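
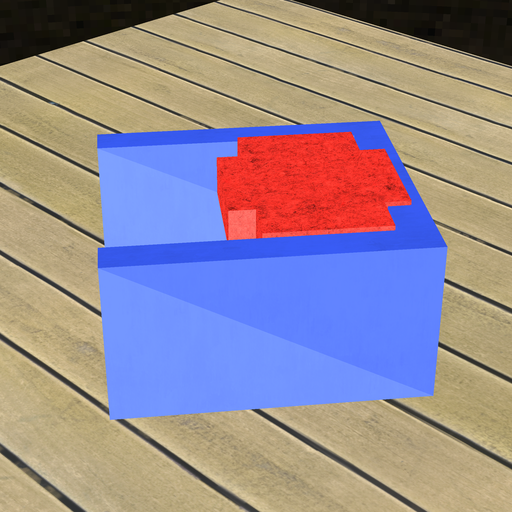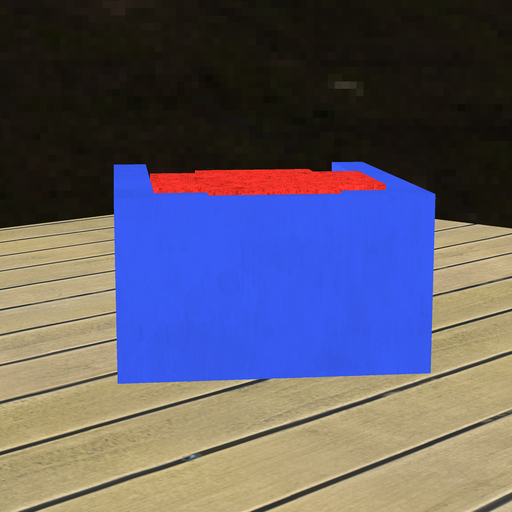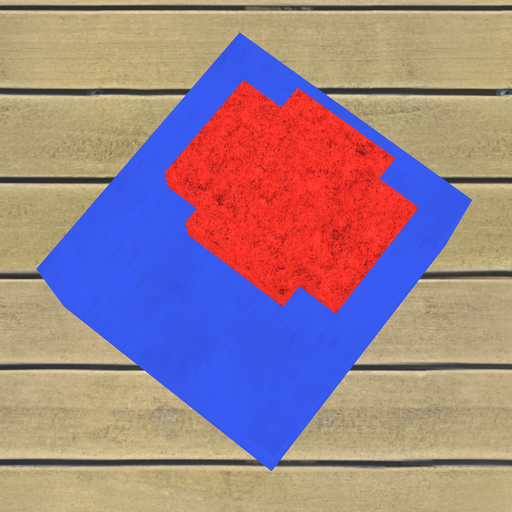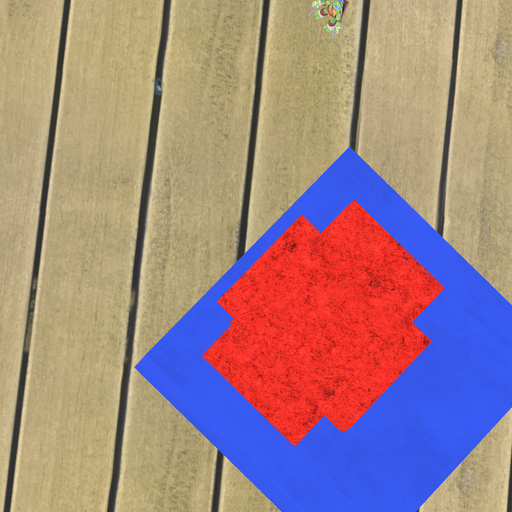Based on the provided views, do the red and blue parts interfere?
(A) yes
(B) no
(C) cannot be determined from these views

(A) yes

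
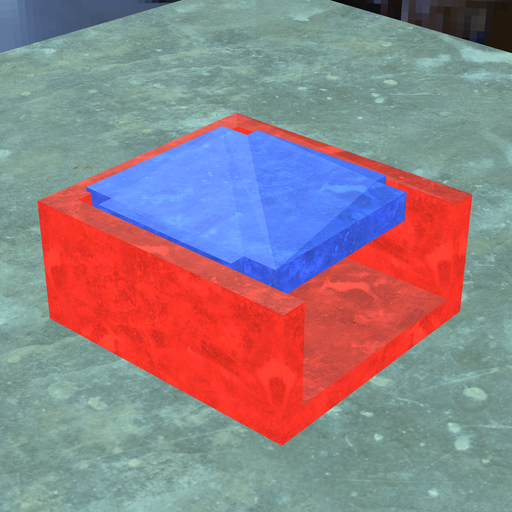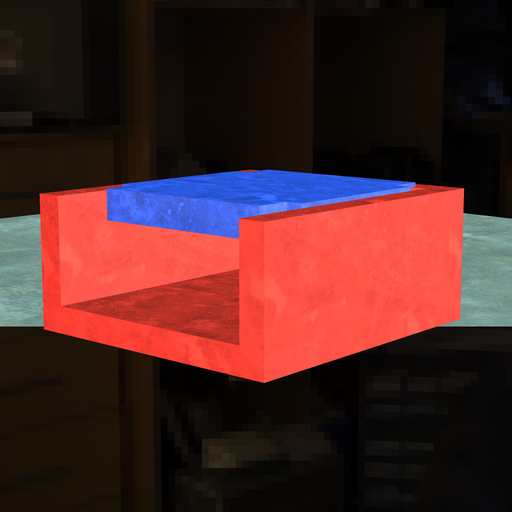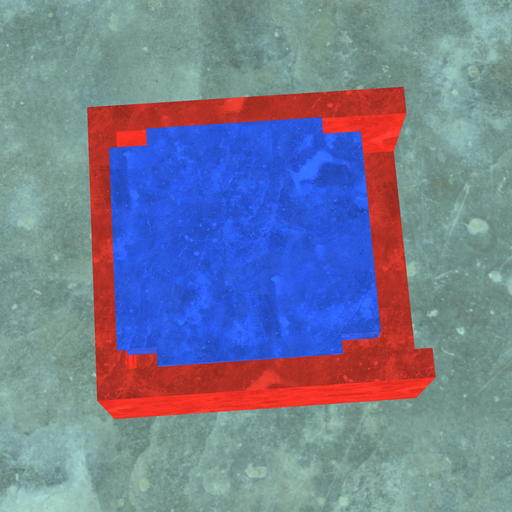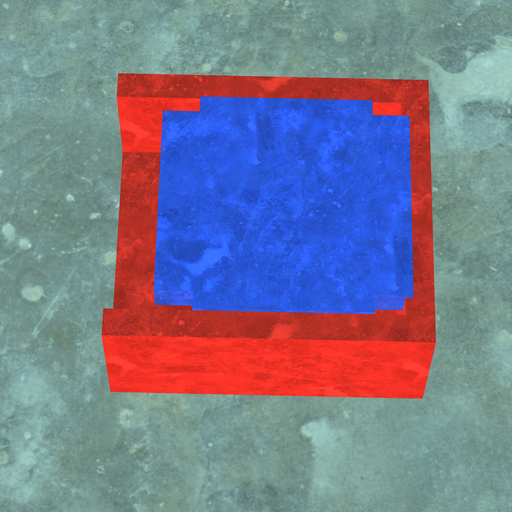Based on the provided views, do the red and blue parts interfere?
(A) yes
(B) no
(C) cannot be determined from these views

(A) yes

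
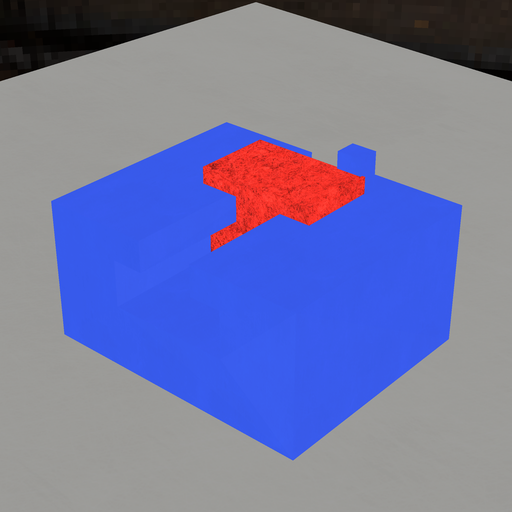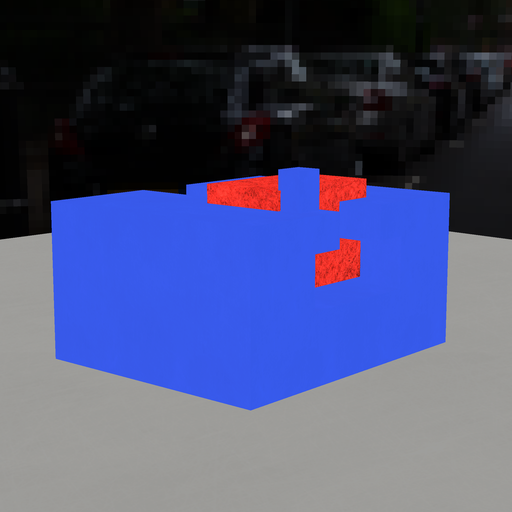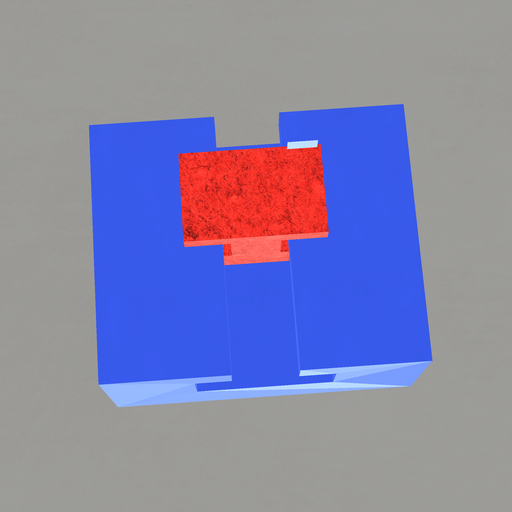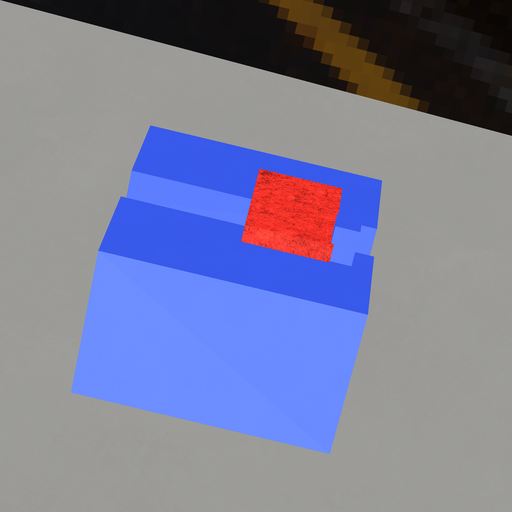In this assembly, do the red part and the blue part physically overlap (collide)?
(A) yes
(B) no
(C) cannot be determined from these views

(A) yes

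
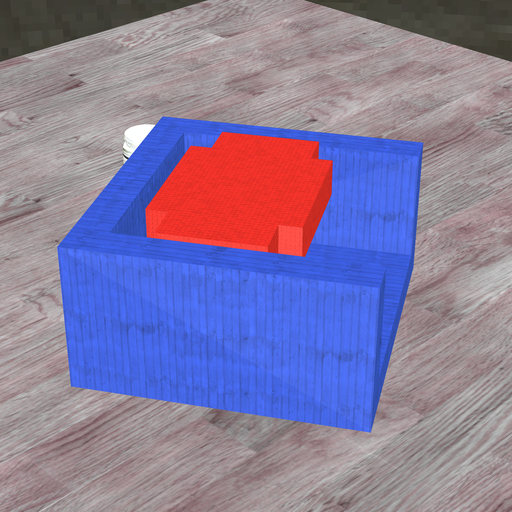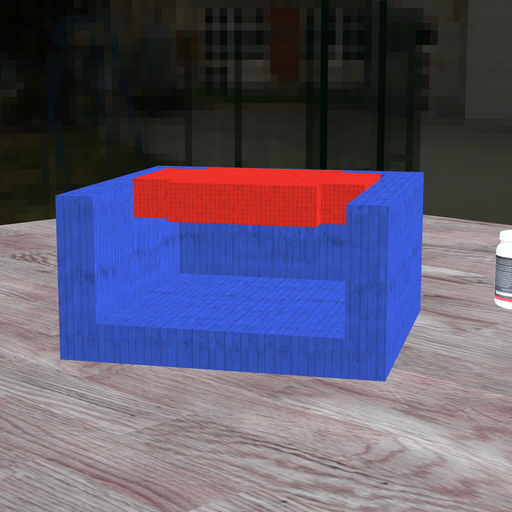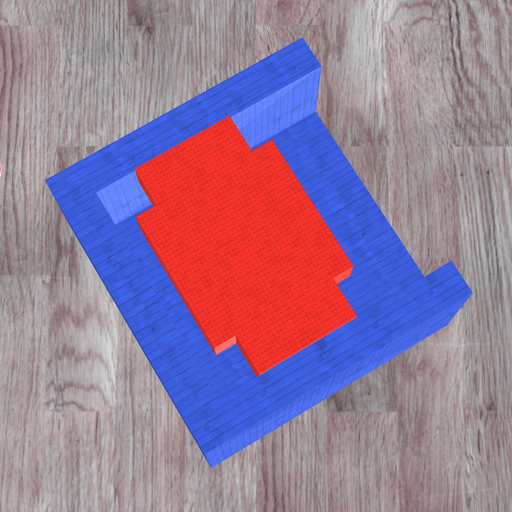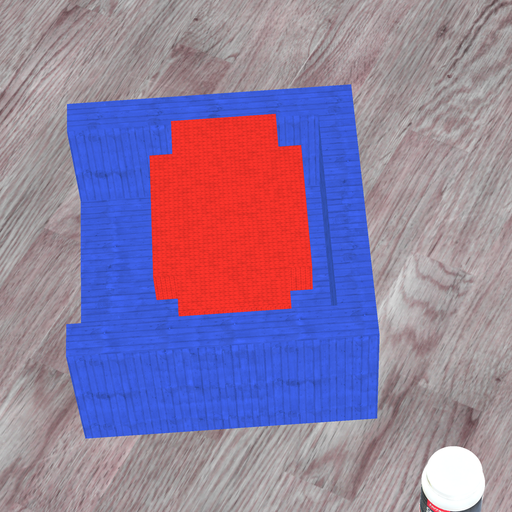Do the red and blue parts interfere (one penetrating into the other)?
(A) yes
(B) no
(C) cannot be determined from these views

(B) no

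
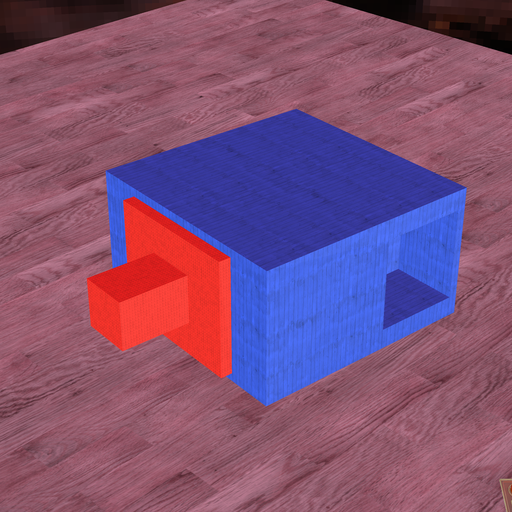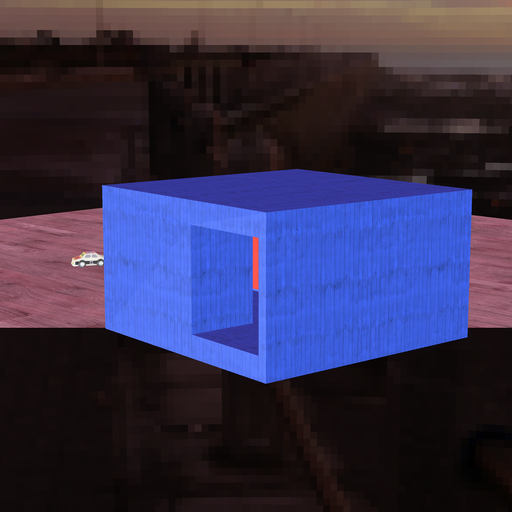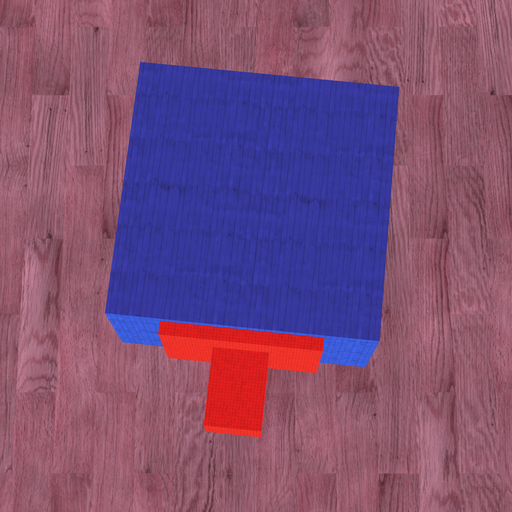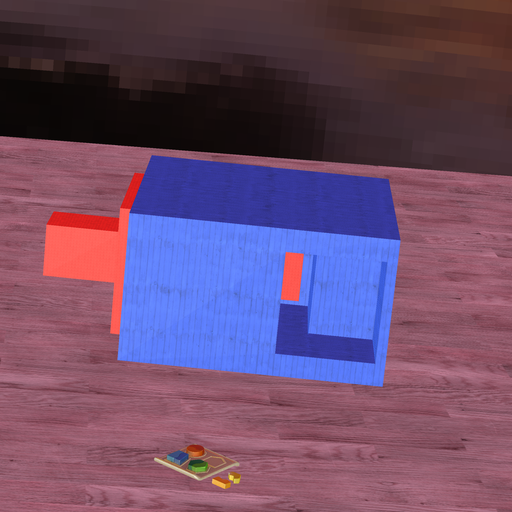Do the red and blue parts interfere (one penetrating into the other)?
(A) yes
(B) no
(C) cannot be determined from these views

(B) no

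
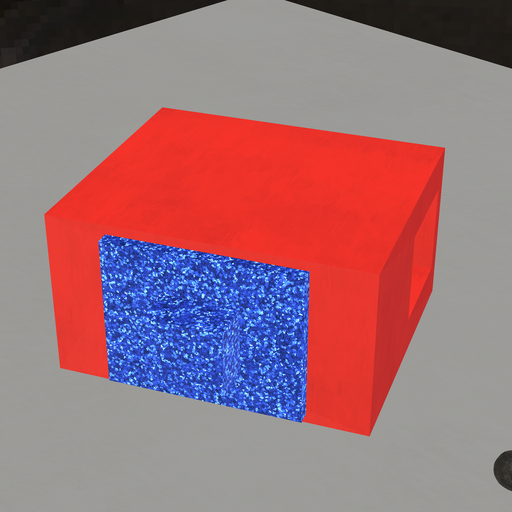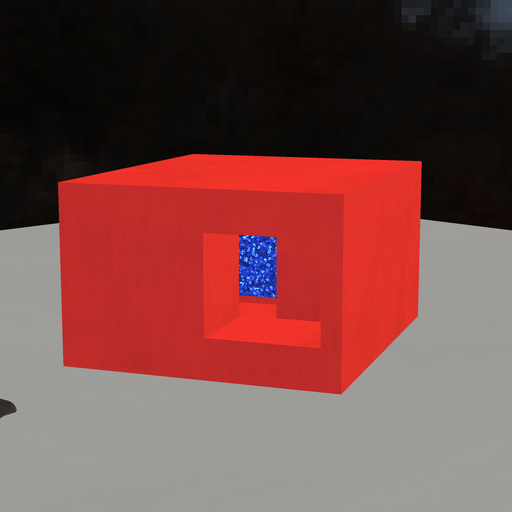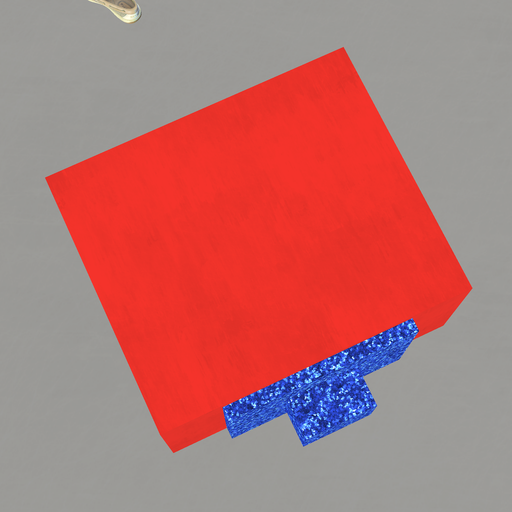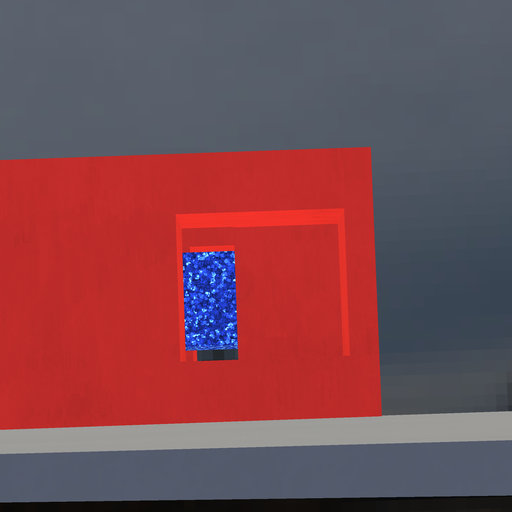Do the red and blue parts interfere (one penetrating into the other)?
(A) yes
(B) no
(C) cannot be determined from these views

(A) yes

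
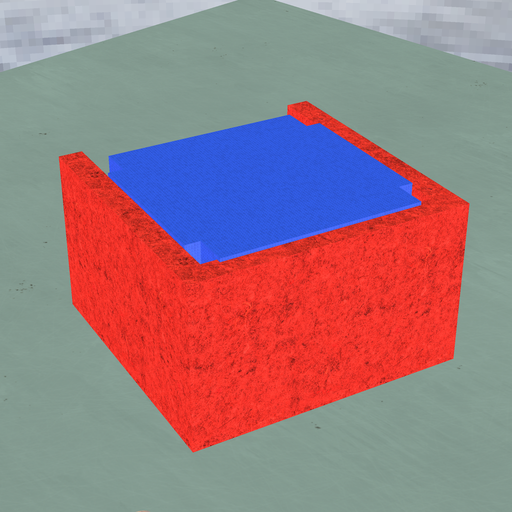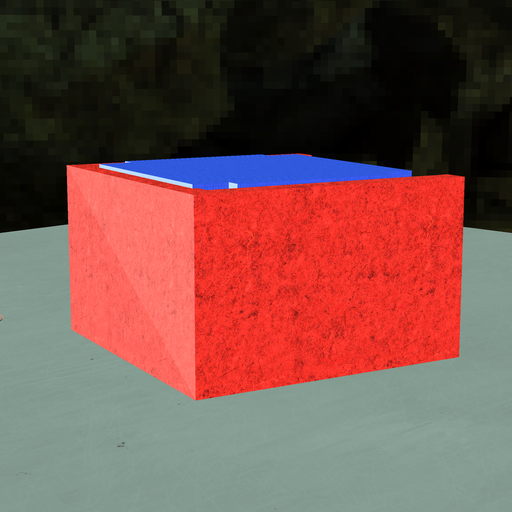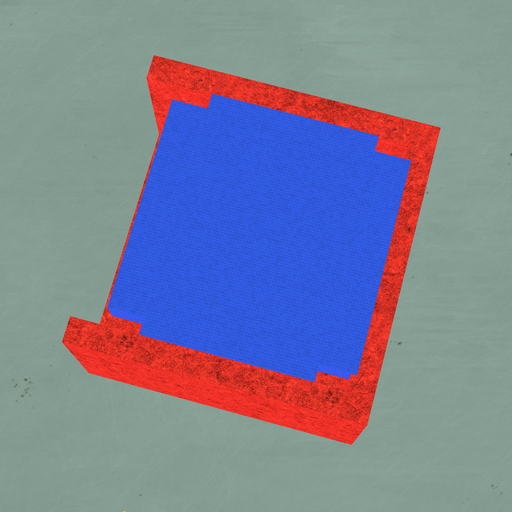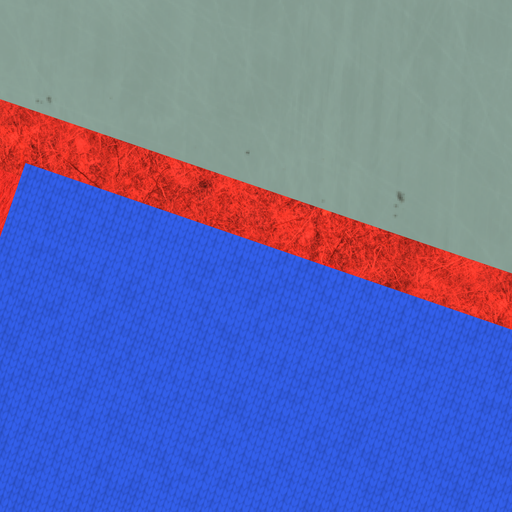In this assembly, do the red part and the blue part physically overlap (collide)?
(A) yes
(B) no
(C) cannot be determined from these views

(A) yes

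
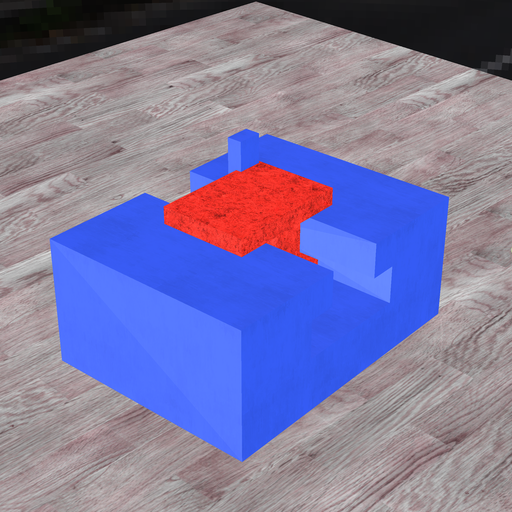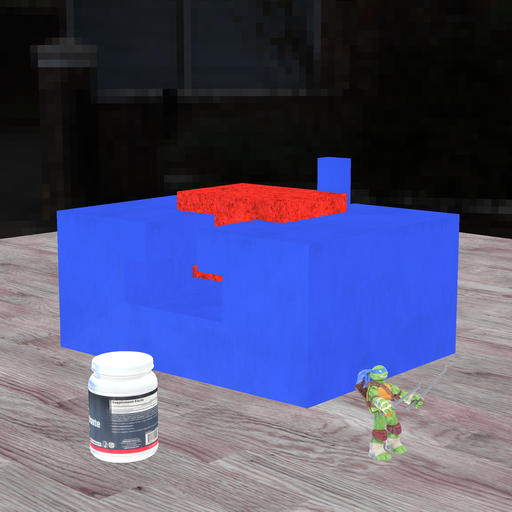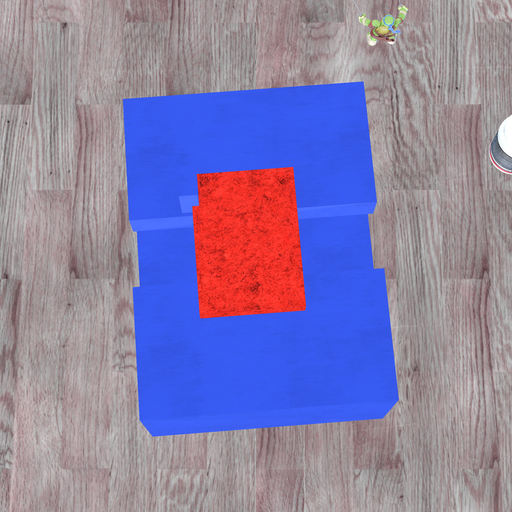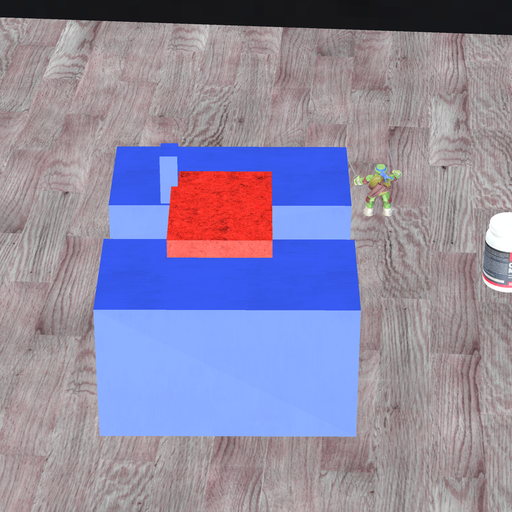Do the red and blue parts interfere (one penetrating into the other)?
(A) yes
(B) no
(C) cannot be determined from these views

(A) yes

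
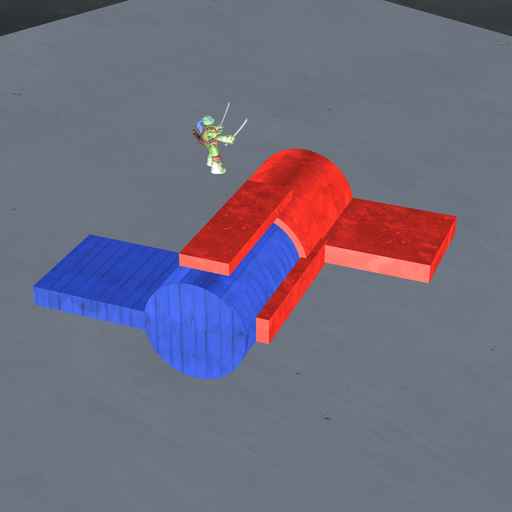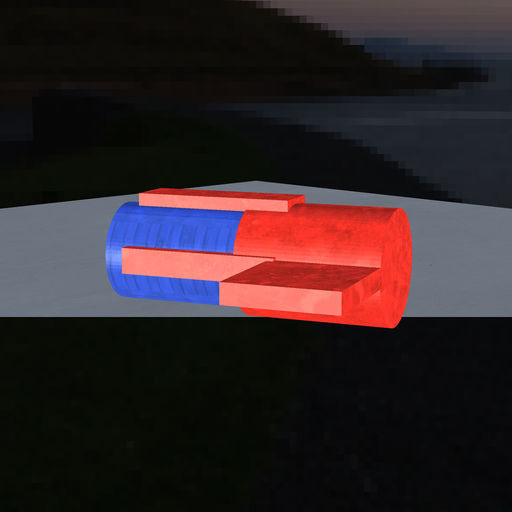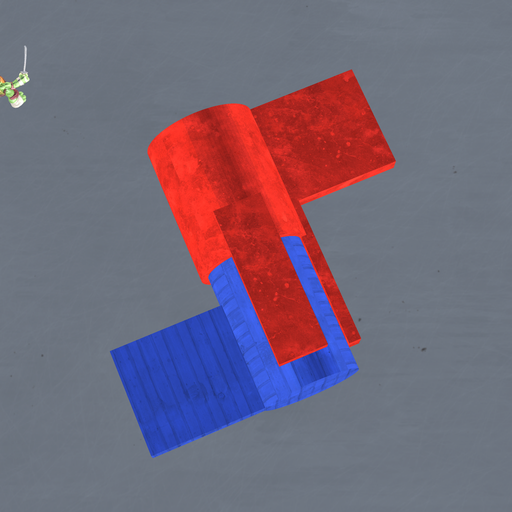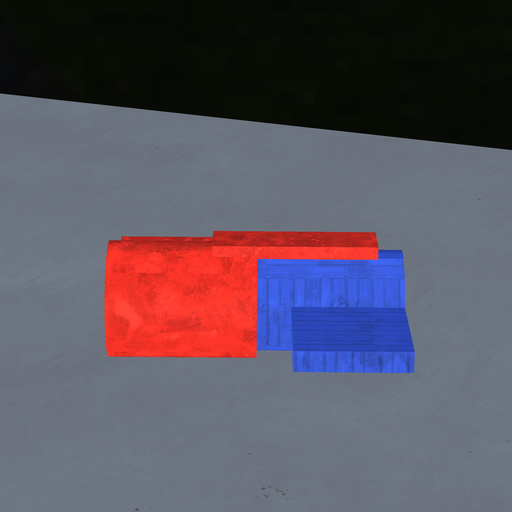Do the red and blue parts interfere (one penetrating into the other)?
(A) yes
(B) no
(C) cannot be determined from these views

(A) yes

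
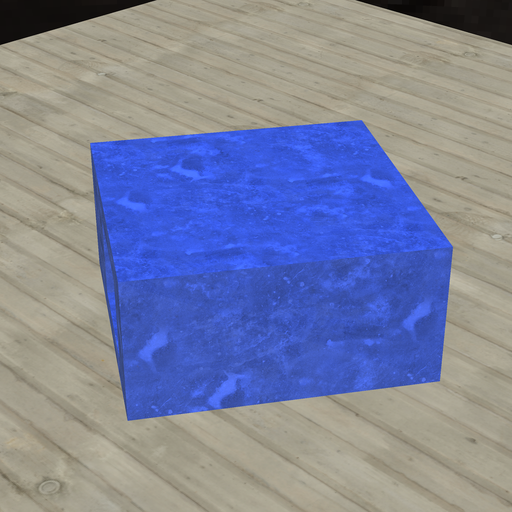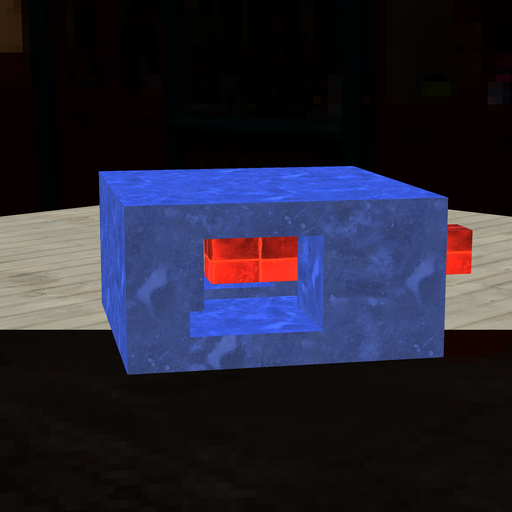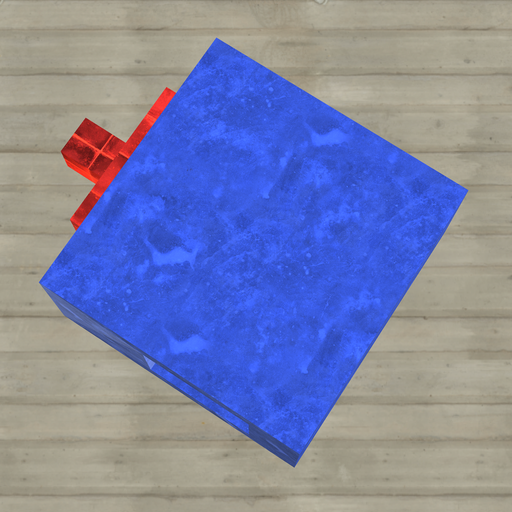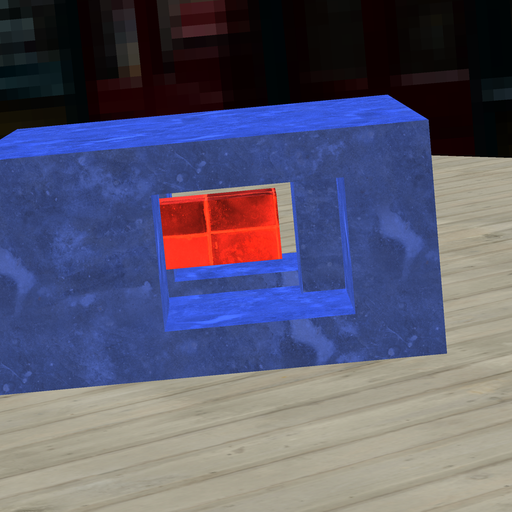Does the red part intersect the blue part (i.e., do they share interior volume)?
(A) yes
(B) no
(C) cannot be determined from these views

(B) no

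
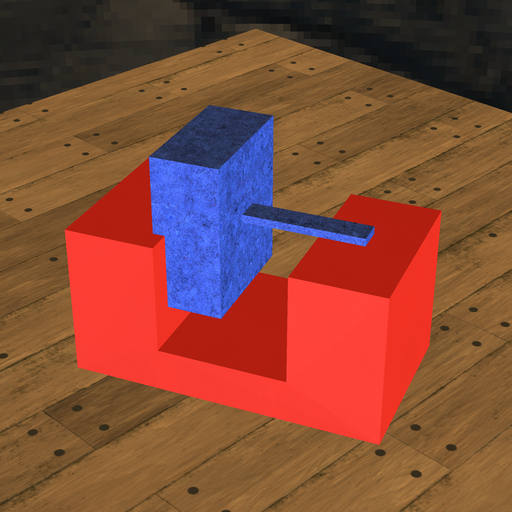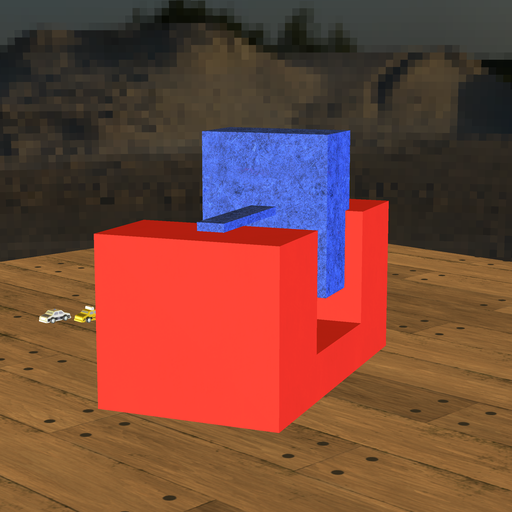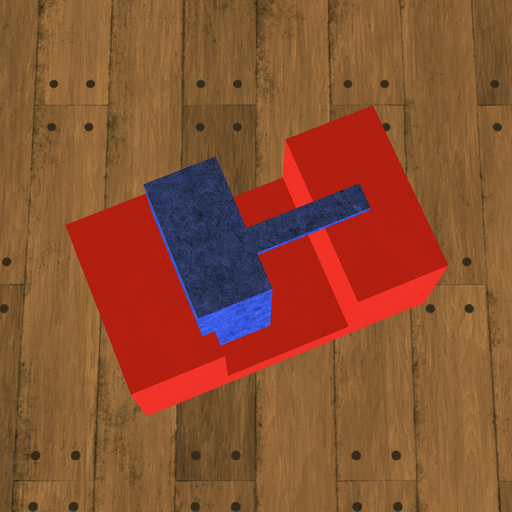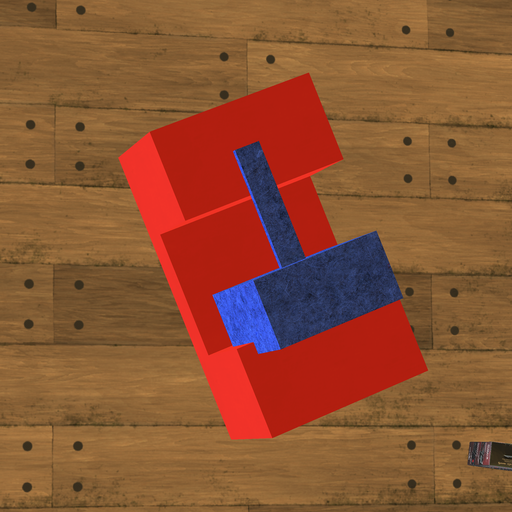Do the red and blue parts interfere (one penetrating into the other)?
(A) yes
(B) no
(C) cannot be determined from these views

(A) yes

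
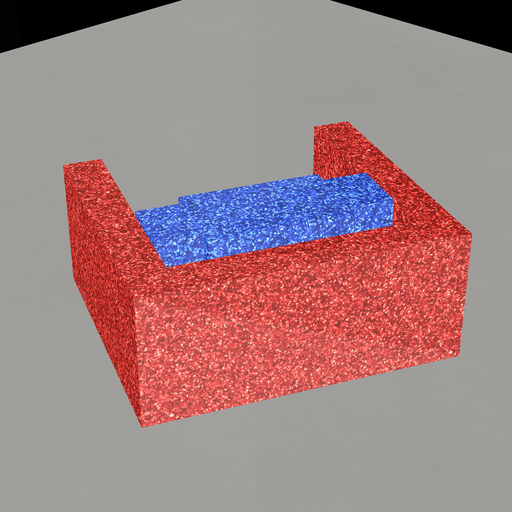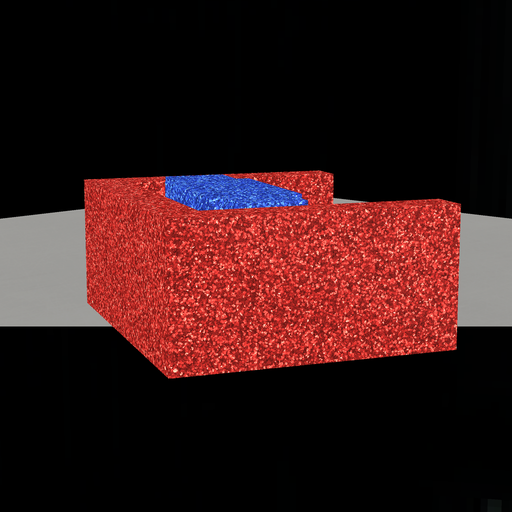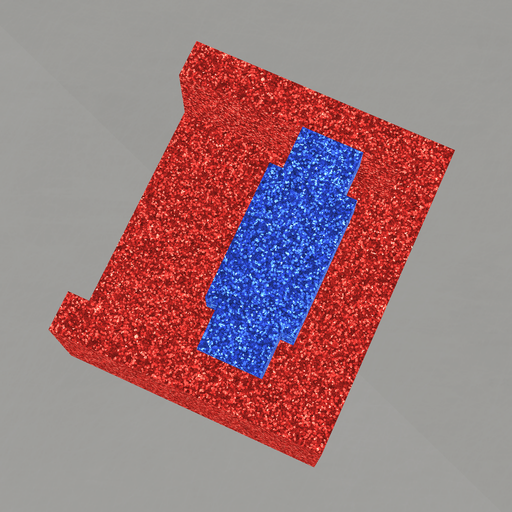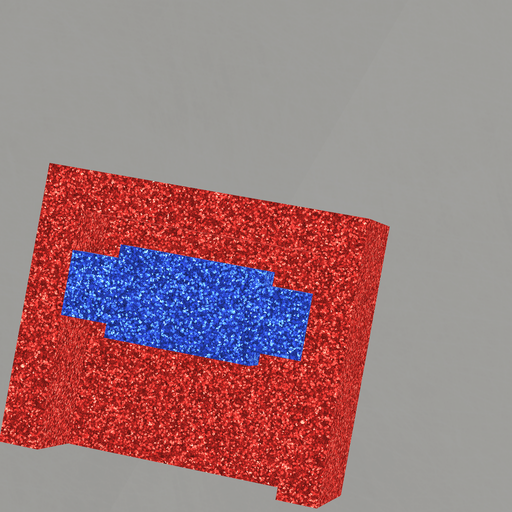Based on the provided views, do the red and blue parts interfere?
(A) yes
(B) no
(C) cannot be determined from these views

(B) no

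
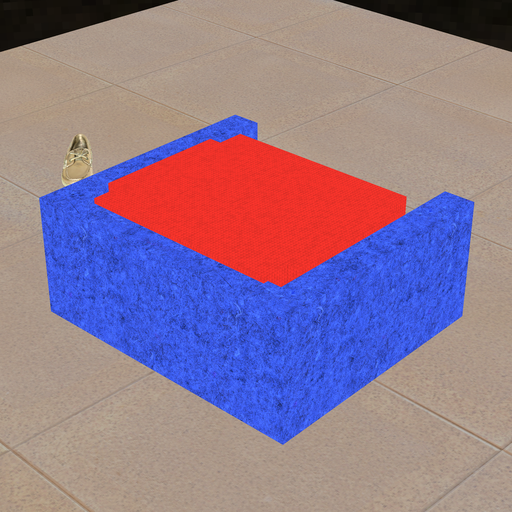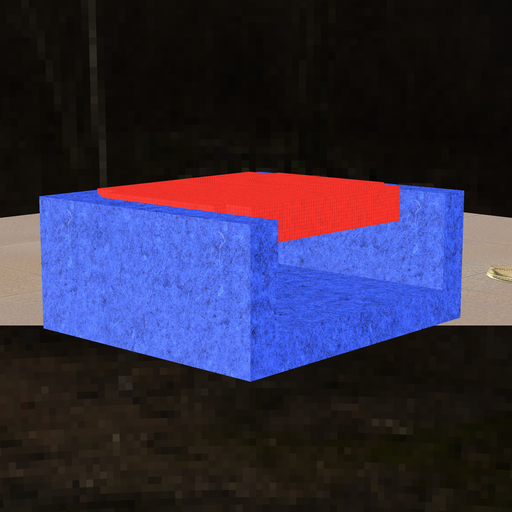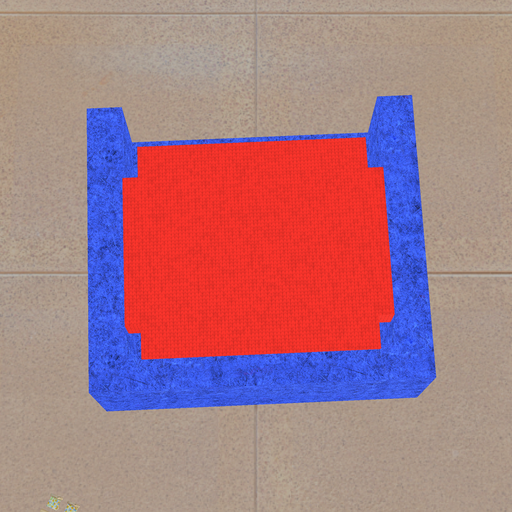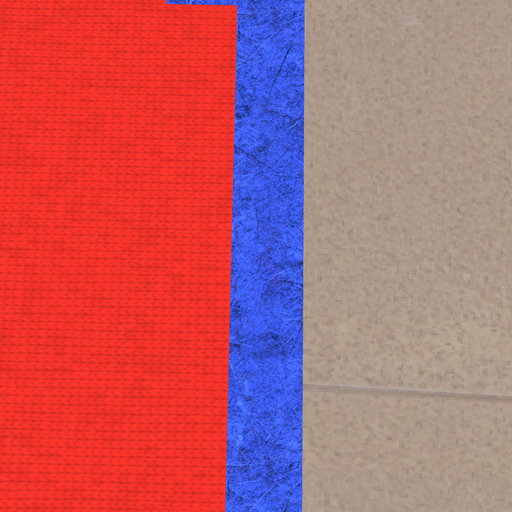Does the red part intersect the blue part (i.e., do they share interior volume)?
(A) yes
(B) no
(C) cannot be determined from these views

(A) yes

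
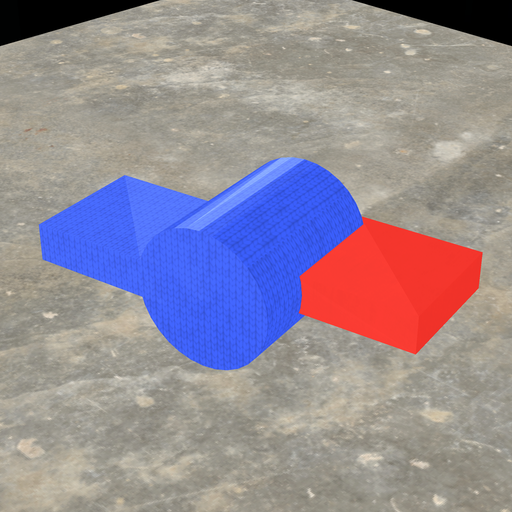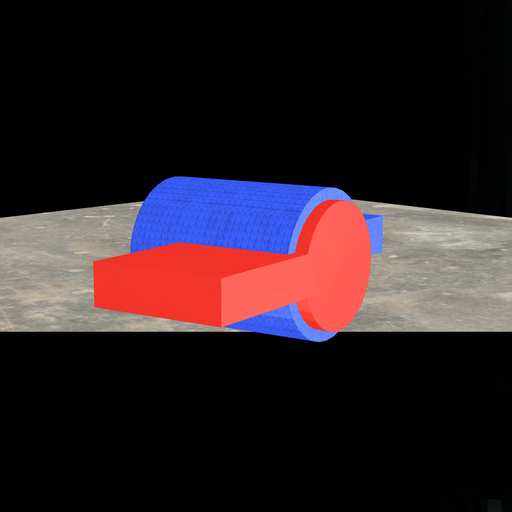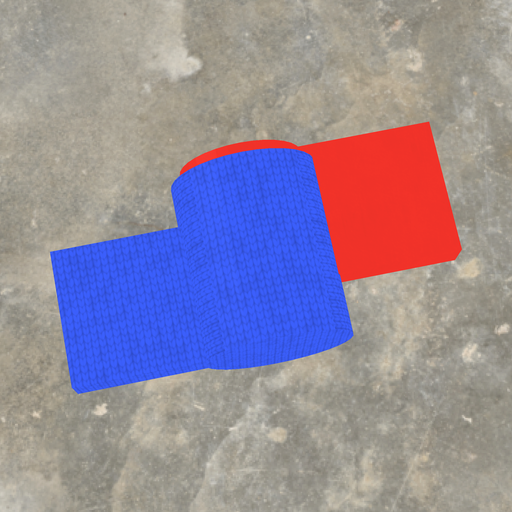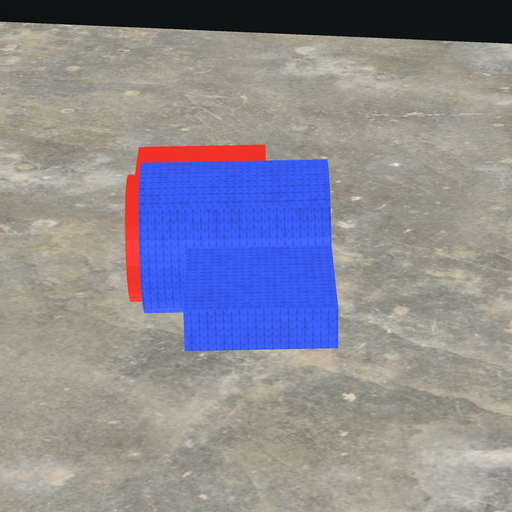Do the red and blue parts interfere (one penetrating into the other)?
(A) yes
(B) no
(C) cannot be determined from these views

(A) yes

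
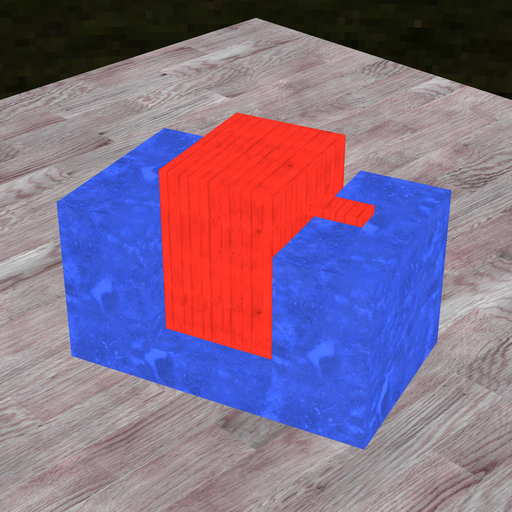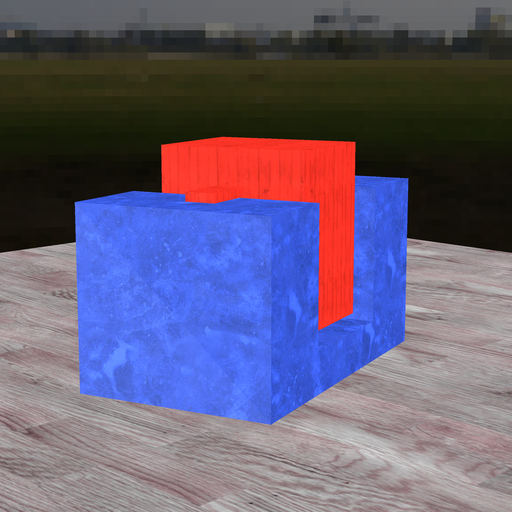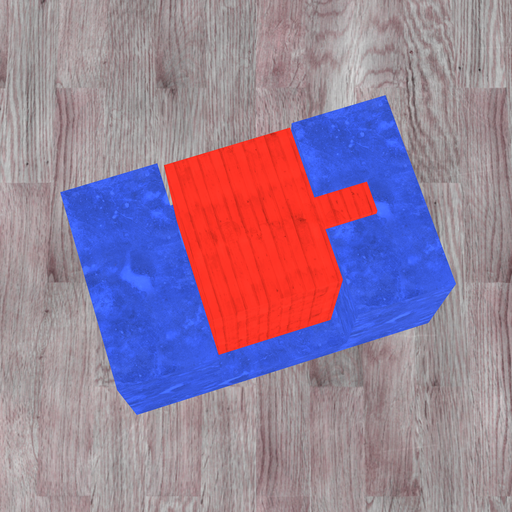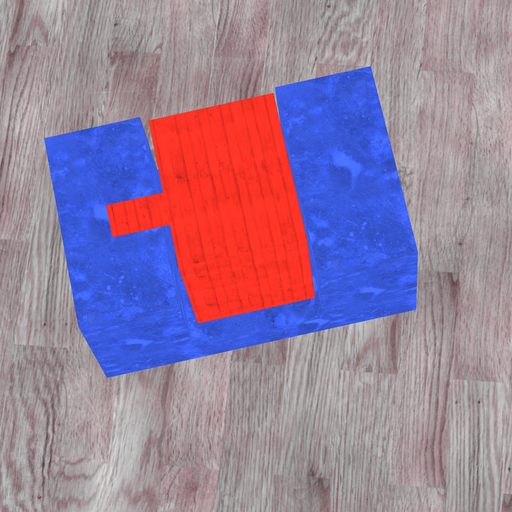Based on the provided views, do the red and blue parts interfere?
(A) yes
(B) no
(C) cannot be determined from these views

(B) no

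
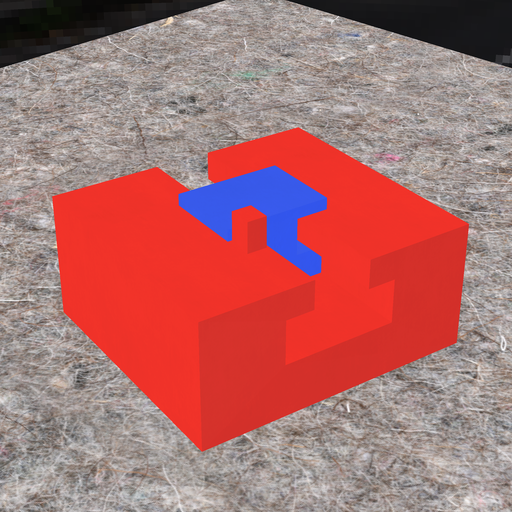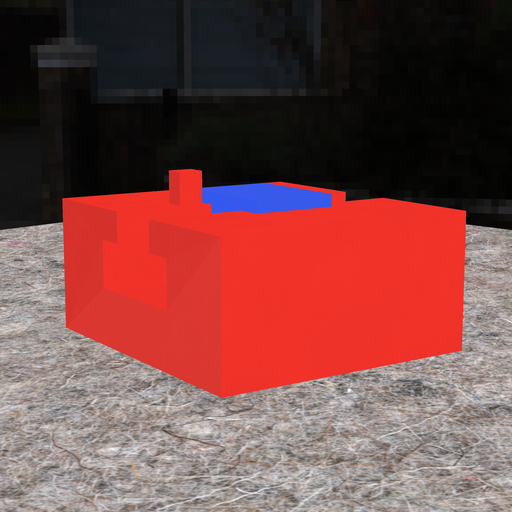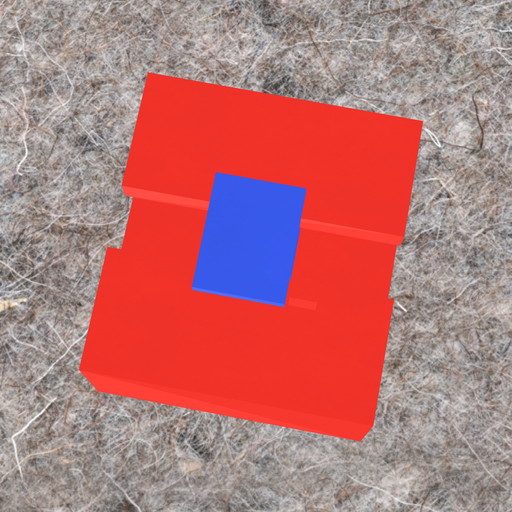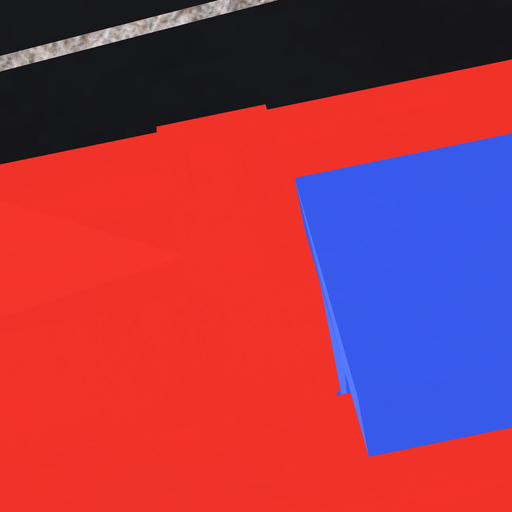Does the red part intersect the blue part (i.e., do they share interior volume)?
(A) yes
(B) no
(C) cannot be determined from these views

(B) no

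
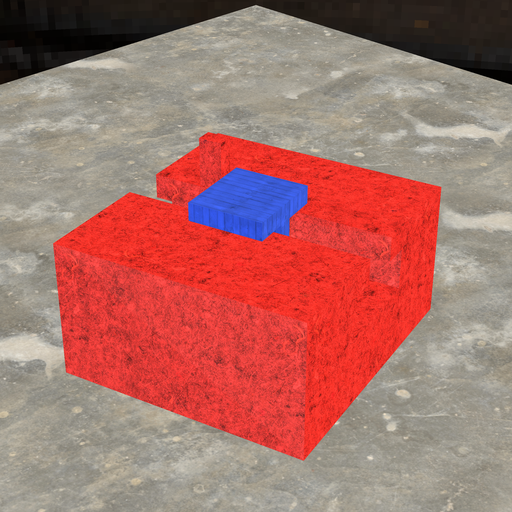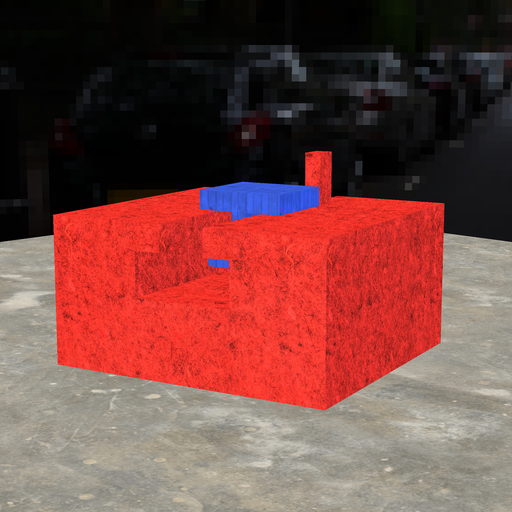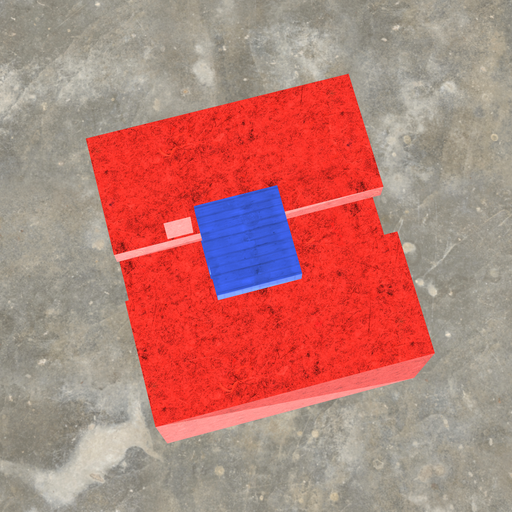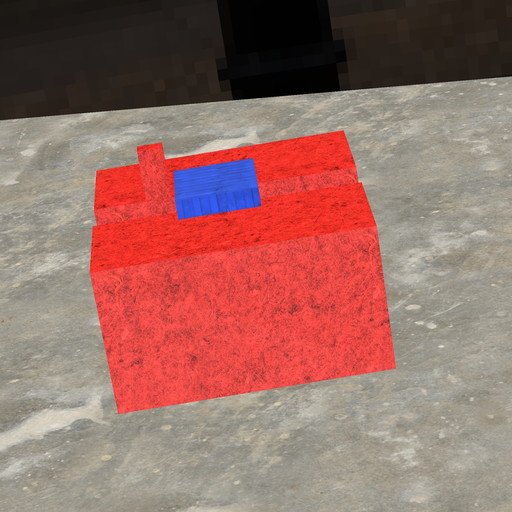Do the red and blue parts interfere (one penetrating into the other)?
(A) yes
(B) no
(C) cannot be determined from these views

(B) no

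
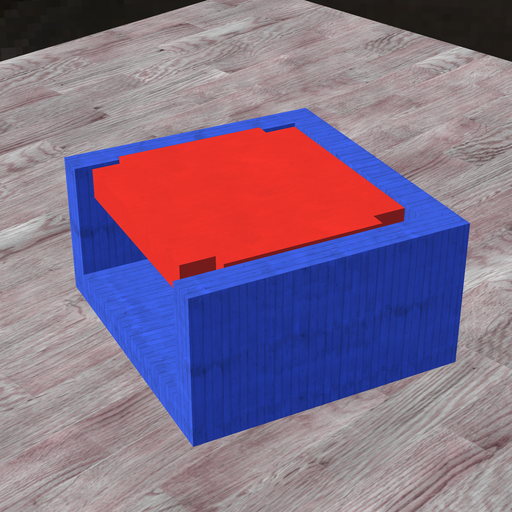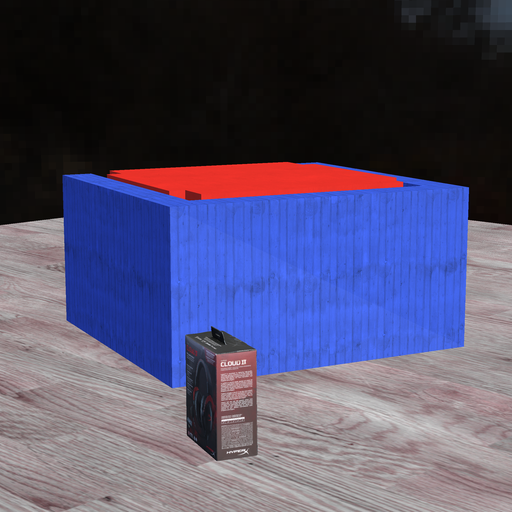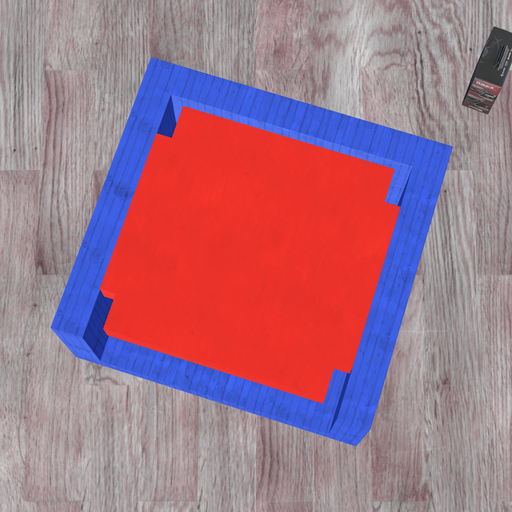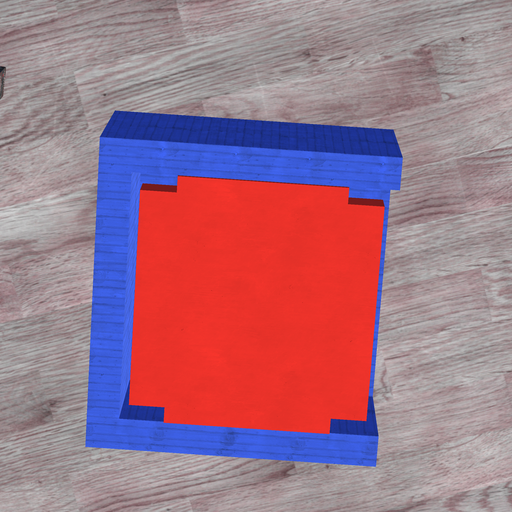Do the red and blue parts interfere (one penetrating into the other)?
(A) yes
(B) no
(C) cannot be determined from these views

(B) no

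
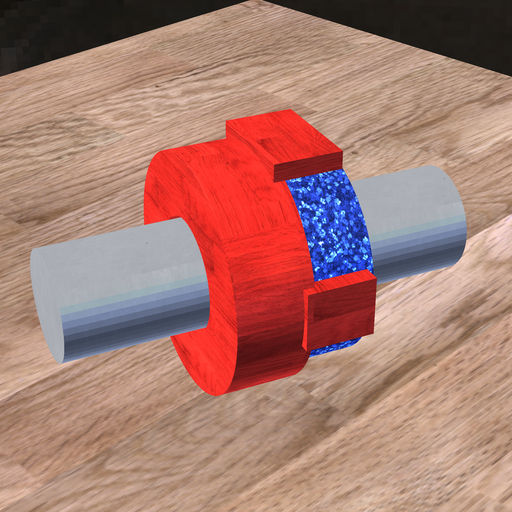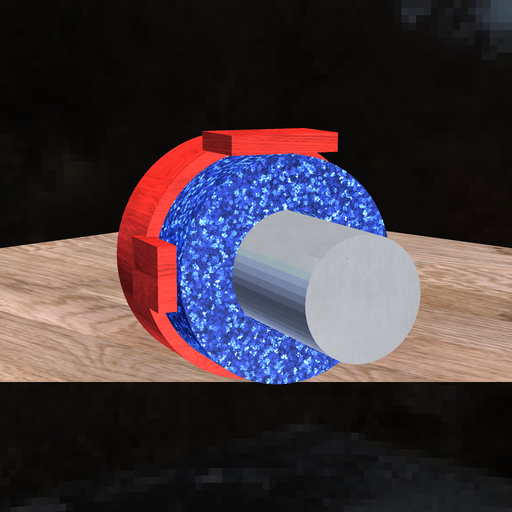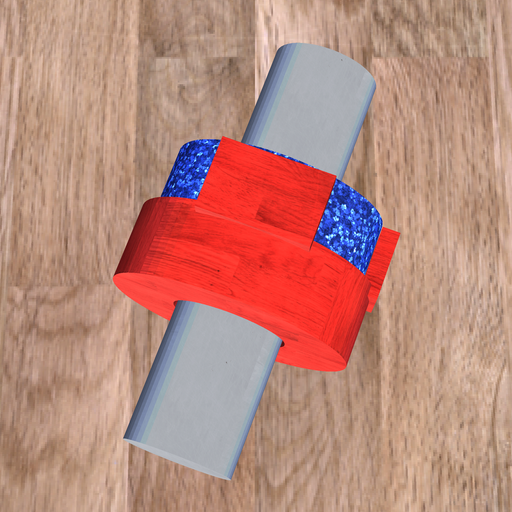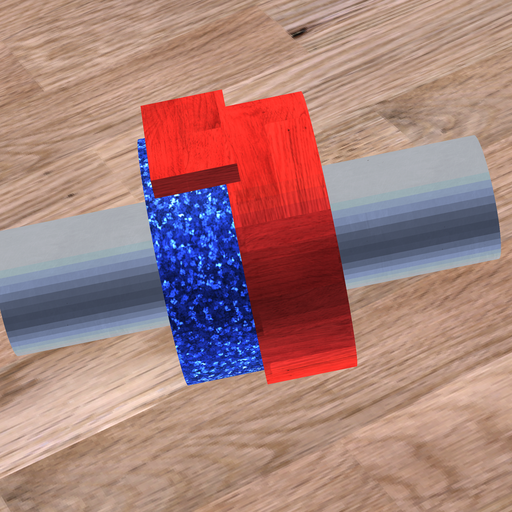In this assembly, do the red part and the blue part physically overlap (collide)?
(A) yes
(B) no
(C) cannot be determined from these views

(A) yes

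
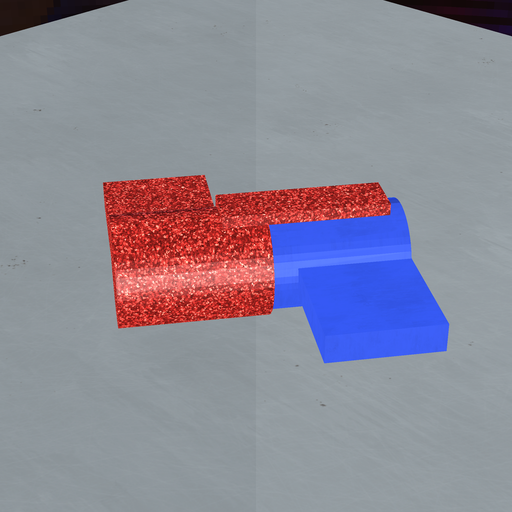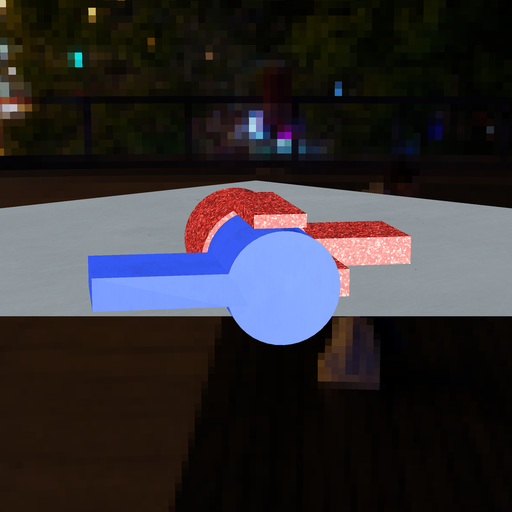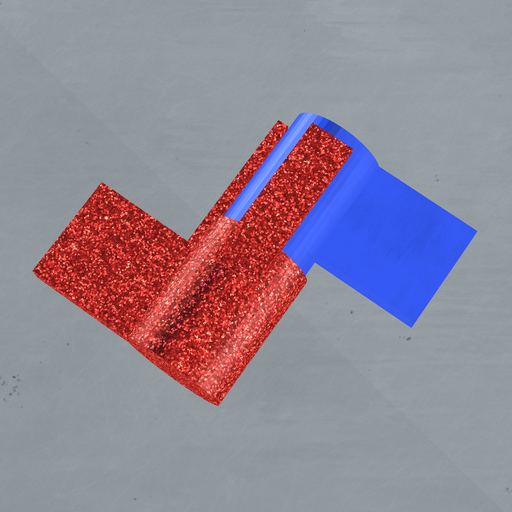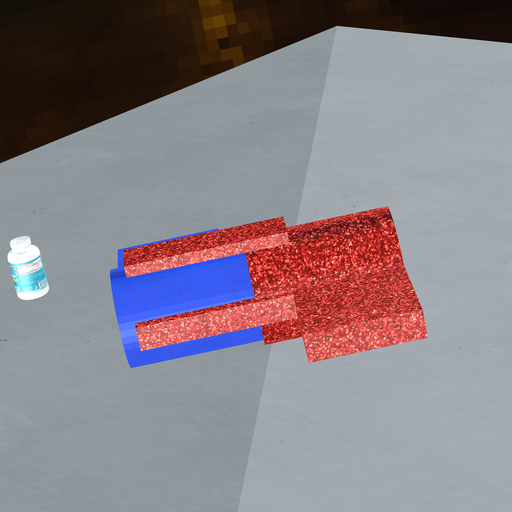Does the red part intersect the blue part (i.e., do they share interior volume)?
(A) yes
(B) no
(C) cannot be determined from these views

(A) yes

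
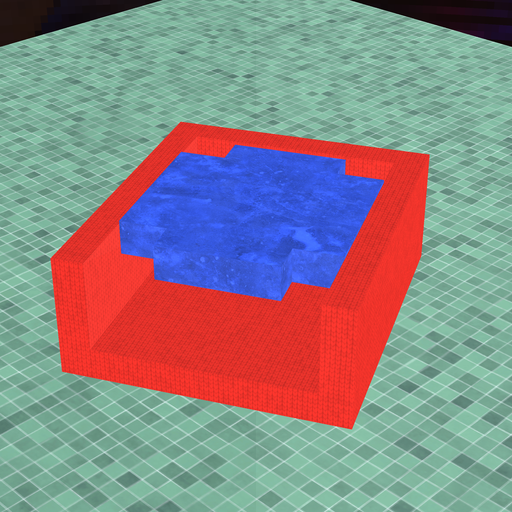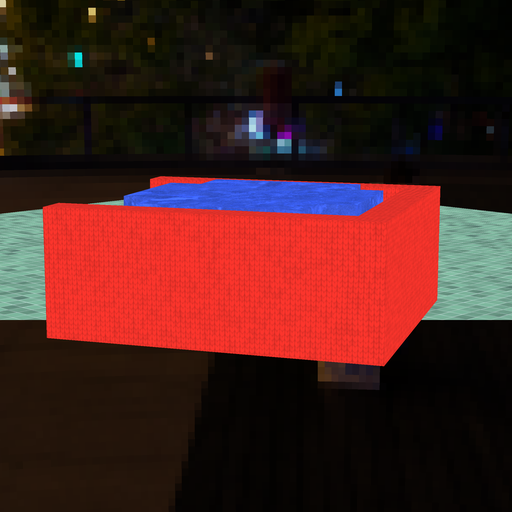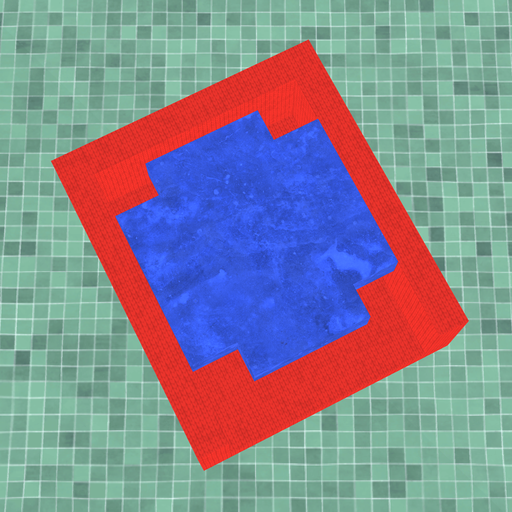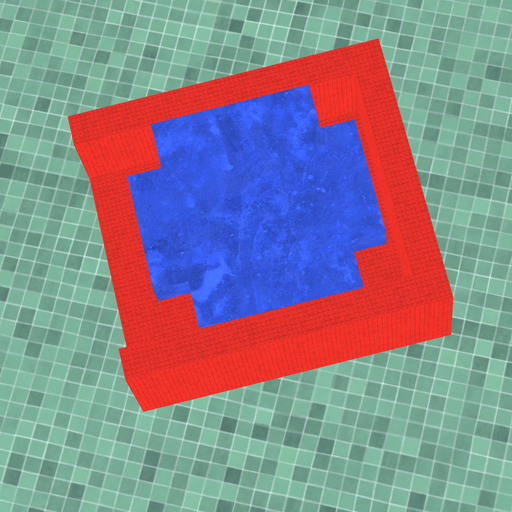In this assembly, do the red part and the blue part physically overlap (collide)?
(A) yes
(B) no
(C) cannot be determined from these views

(B) no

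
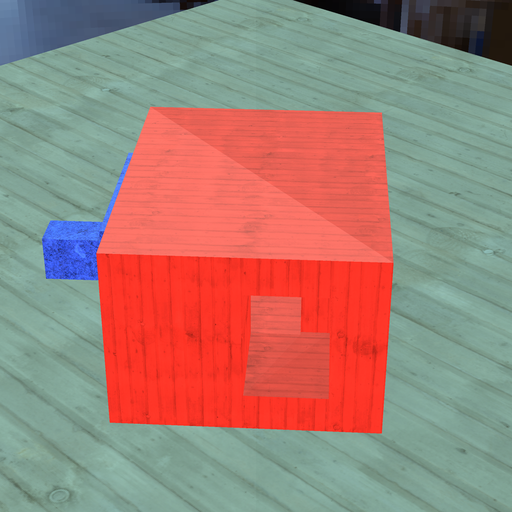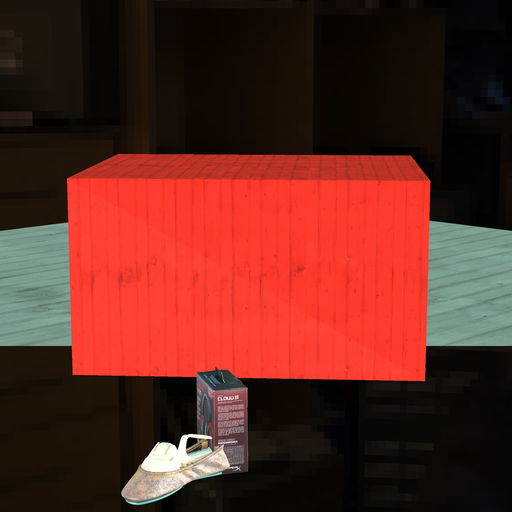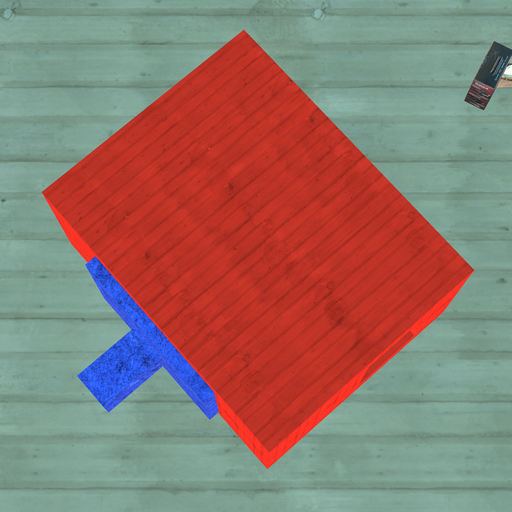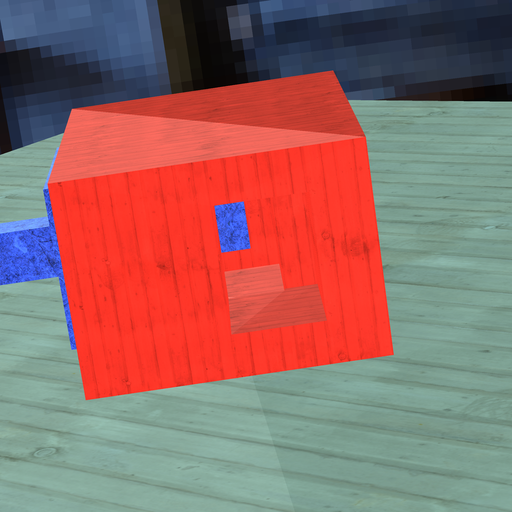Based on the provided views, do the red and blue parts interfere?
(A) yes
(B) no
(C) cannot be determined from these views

(B) no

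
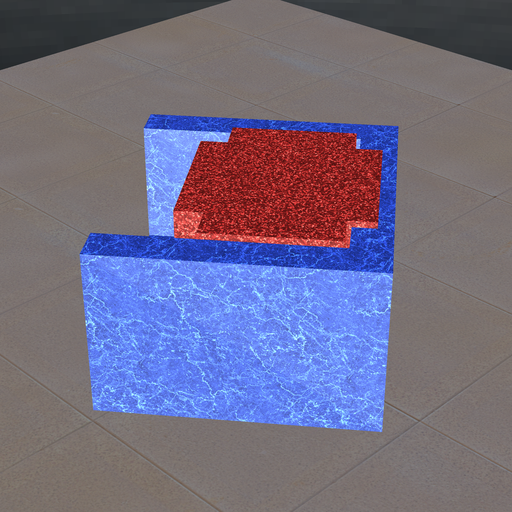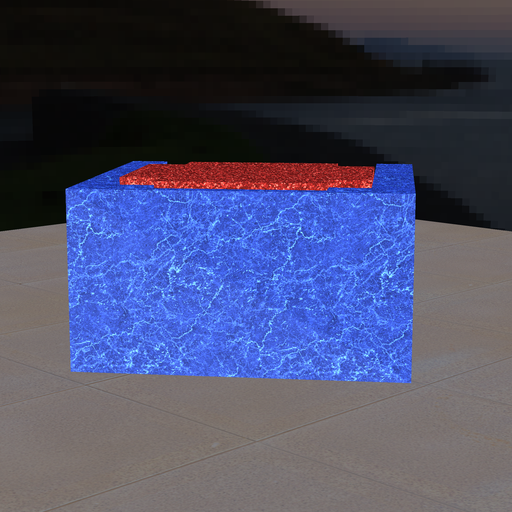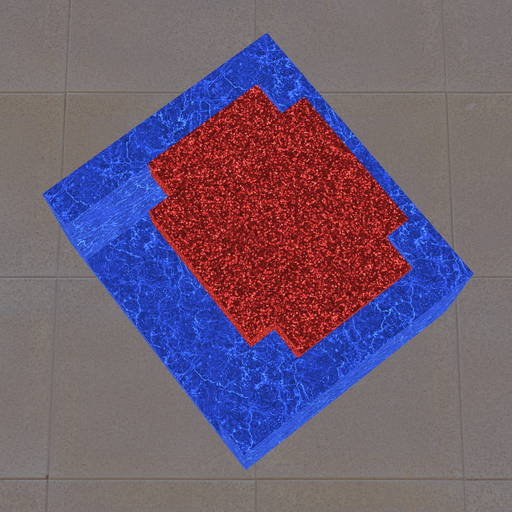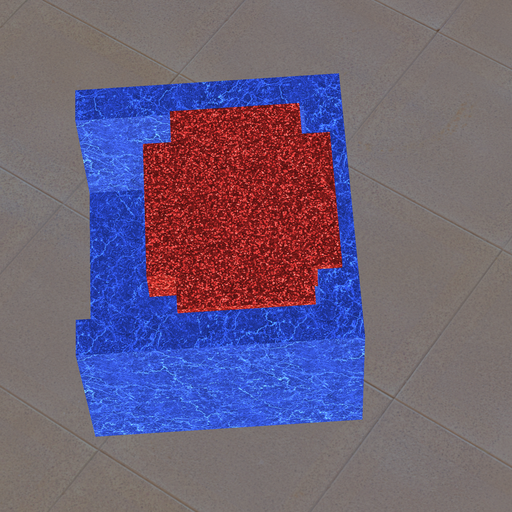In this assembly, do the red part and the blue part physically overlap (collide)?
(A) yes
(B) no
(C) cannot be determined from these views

(A) yes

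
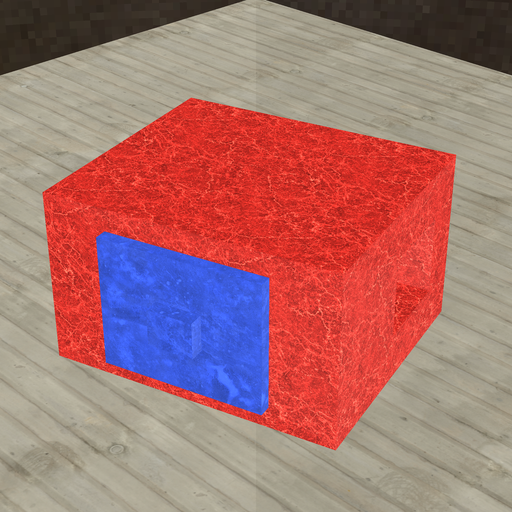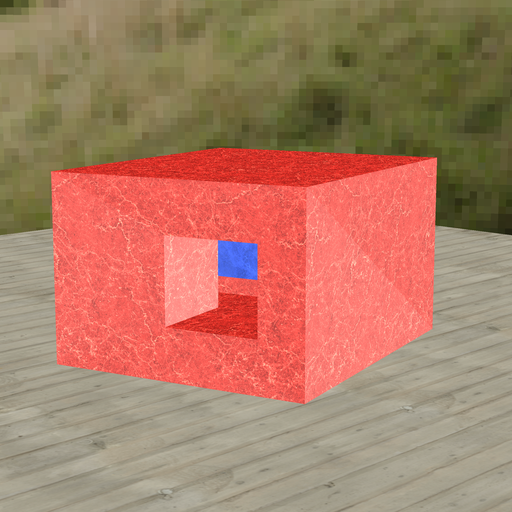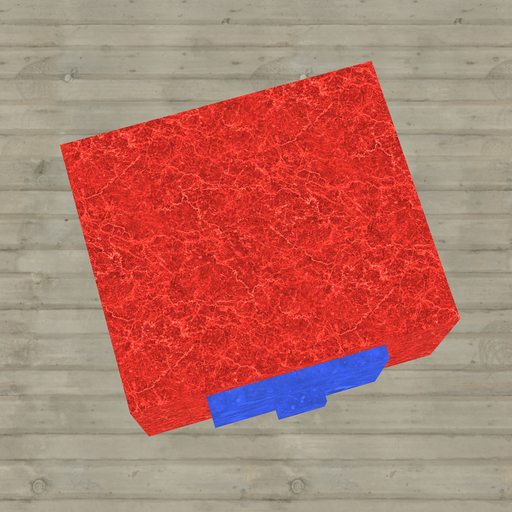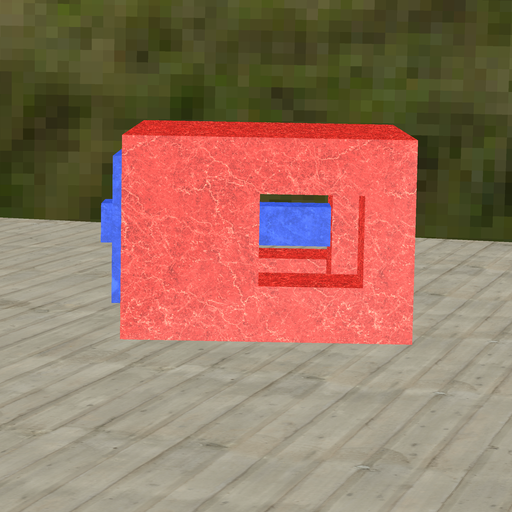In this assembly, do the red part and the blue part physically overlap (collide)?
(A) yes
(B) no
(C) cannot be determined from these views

(A) yes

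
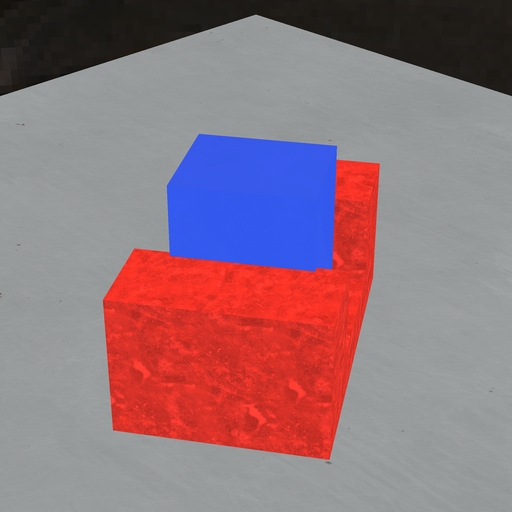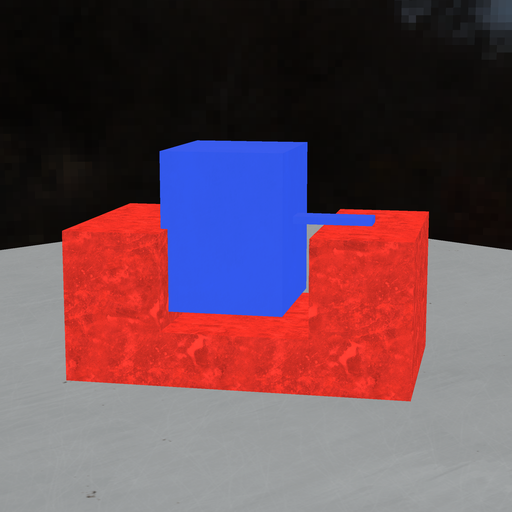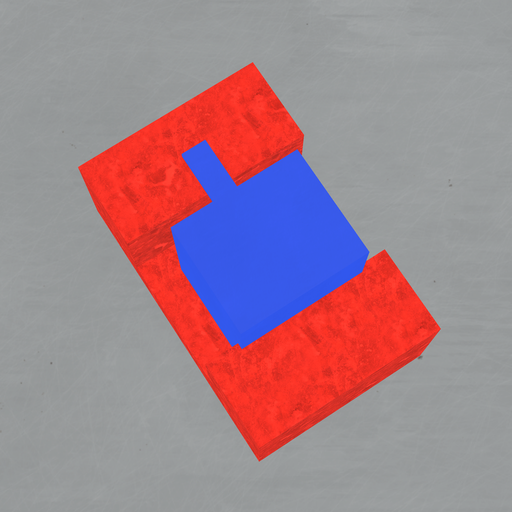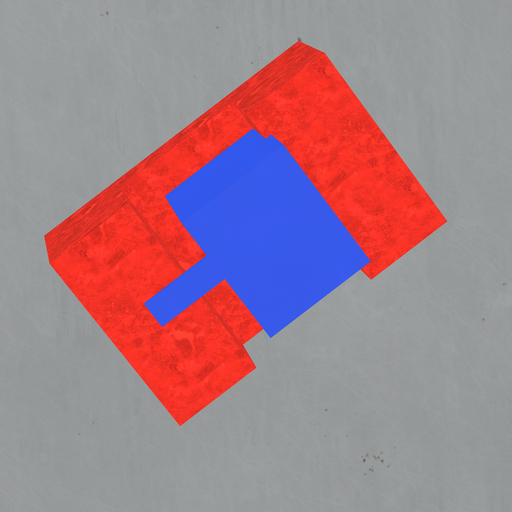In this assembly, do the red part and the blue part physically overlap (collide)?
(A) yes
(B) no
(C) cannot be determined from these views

(A) yes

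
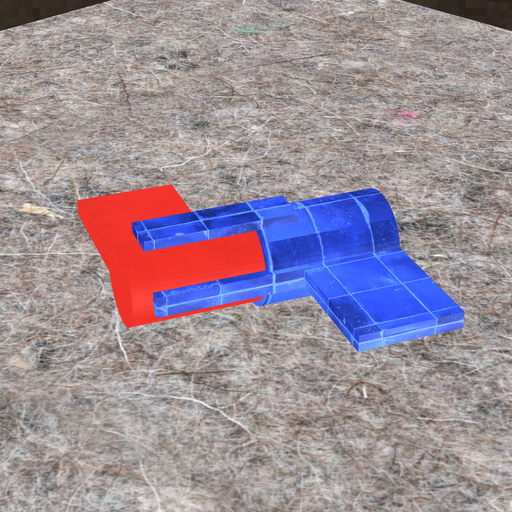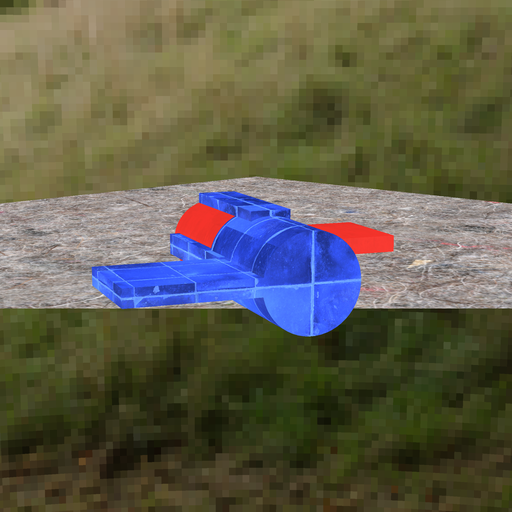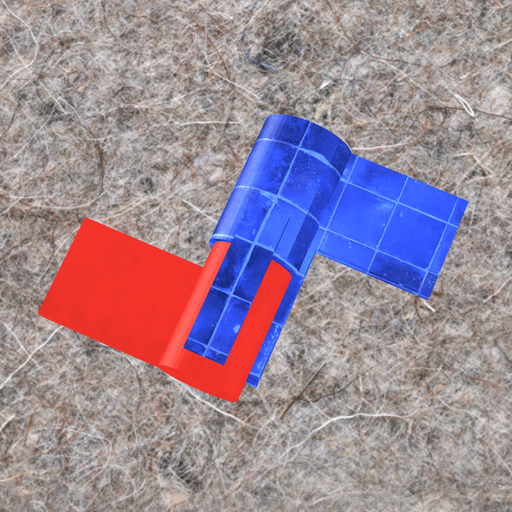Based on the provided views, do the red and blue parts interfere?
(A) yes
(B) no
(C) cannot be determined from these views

(A) yes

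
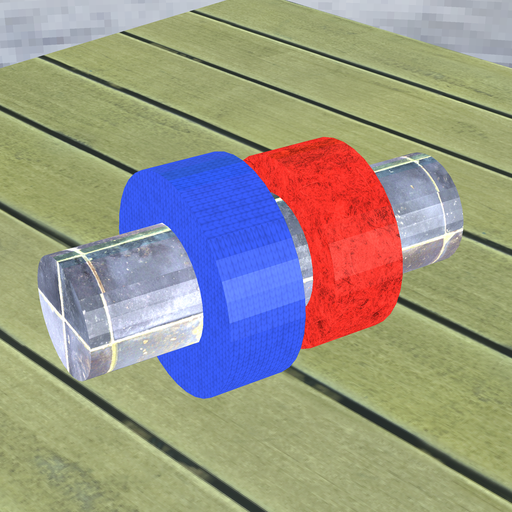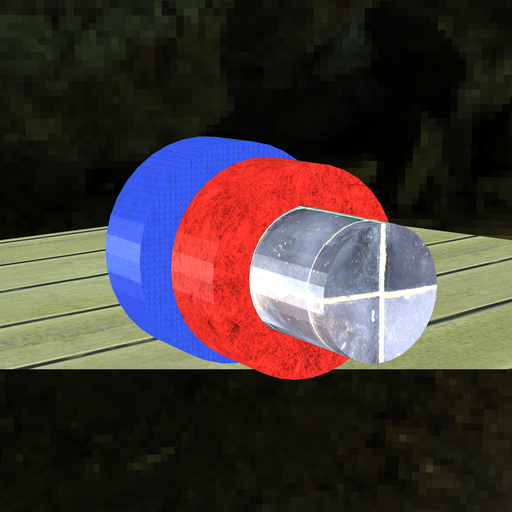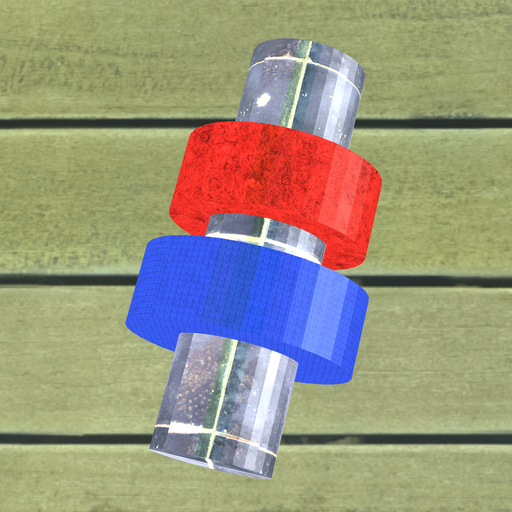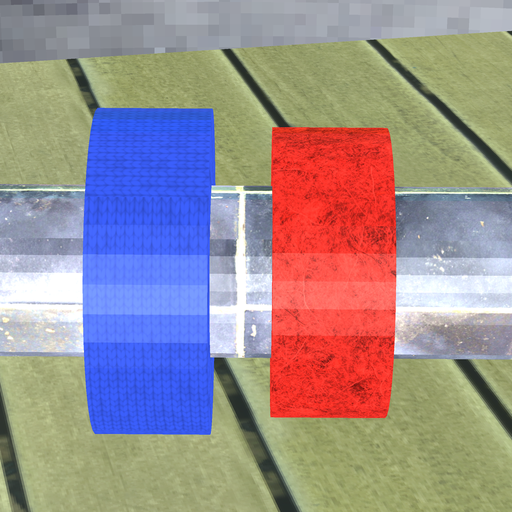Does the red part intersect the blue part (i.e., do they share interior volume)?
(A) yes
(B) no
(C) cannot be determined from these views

(B) no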